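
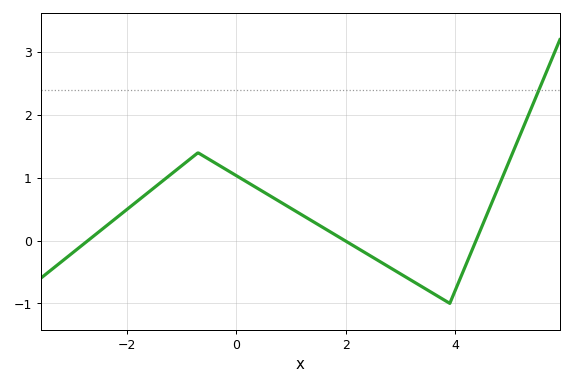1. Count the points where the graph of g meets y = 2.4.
1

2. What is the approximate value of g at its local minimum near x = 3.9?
-1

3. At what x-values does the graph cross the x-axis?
-2.8, 2, 4.4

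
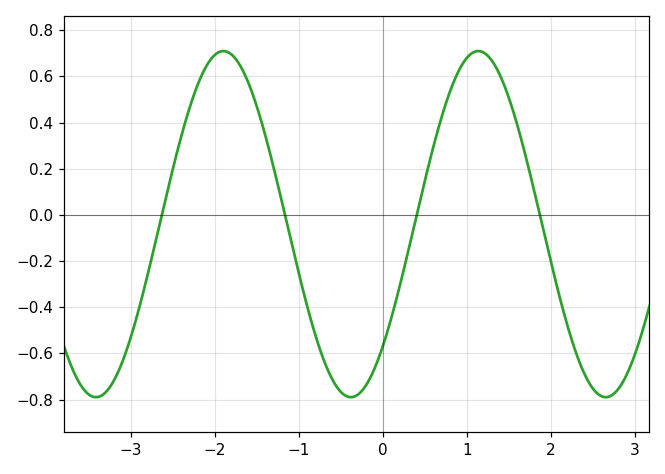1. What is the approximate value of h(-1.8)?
0.694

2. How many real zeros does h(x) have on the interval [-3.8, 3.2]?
4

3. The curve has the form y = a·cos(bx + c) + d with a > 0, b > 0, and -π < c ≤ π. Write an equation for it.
y = 0.75cos(2.07x - 2.35) - 0.04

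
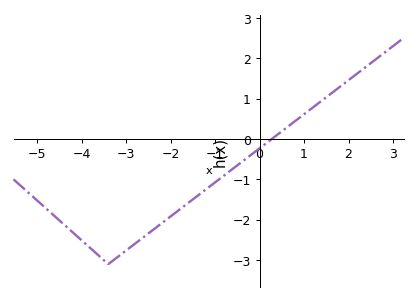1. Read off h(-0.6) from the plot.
-0.738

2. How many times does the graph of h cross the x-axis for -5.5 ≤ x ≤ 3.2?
1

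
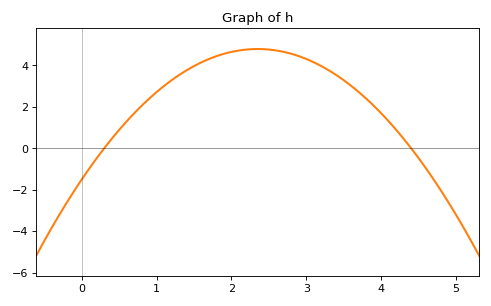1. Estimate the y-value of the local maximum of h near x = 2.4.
4.8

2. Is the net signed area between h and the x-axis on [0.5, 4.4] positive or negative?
positive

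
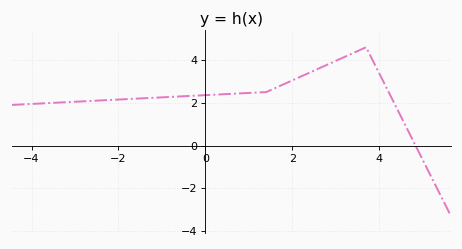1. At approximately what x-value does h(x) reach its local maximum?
3.7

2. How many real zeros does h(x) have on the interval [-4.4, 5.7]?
1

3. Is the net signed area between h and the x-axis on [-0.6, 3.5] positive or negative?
positive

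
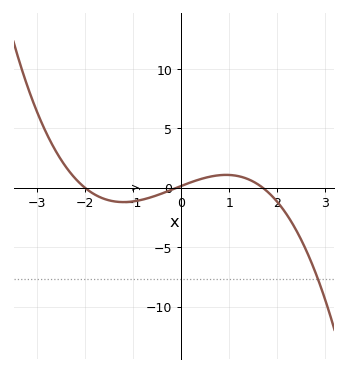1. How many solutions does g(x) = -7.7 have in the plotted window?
1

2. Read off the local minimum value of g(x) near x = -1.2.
-1.2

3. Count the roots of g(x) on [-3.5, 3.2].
3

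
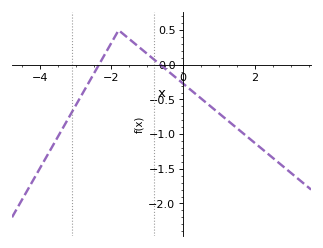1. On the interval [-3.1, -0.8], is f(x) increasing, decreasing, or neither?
neither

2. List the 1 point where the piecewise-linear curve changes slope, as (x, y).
(-1.8, 0.5)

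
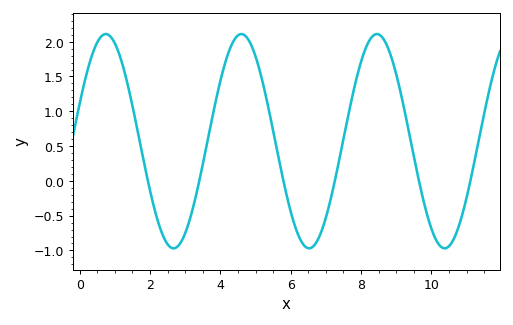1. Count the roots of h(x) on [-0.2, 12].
6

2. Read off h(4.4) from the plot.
2.05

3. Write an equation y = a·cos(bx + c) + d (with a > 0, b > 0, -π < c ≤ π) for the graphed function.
y = 1.54cos(1.6x - 1.2) + 0.57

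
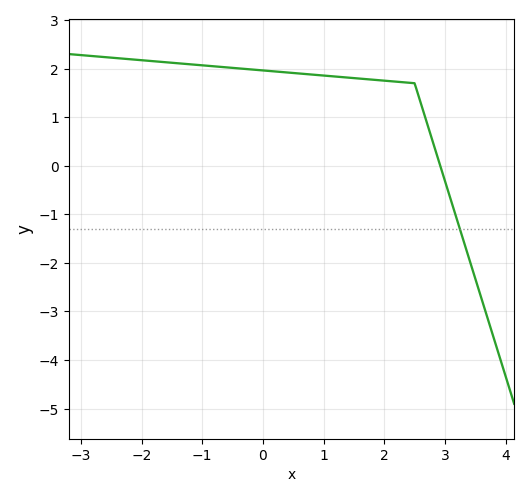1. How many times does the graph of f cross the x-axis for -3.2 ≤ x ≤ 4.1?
1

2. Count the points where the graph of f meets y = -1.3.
1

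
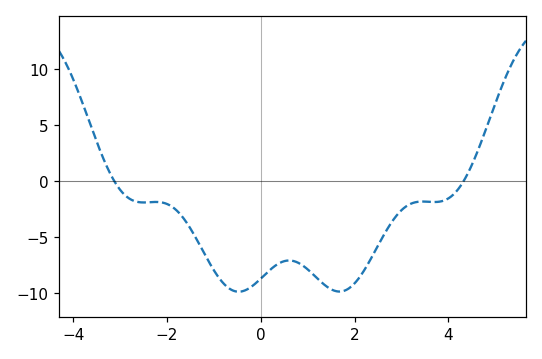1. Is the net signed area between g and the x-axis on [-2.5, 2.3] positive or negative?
negative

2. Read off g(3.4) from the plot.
-1.85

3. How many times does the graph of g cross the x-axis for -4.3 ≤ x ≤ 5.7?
2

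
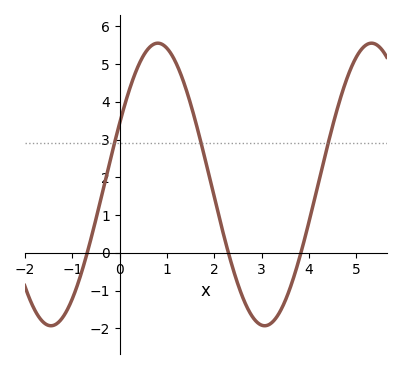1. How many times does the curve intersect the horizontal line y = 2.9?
3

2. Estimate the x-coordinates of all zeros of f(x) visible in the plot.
-0.6, 2.2, 3.8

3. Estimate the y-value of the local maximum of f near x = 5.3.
5.5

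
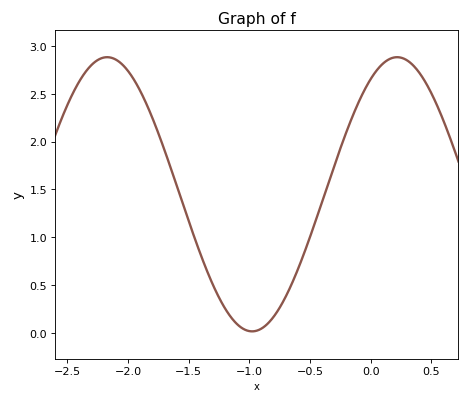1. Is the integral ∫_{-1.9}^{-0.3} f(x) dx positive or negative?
positive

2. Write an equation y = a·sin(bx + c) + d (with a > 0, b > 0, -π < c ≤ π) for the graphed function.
y = 1.43sin(2.6x + 1) + 1.45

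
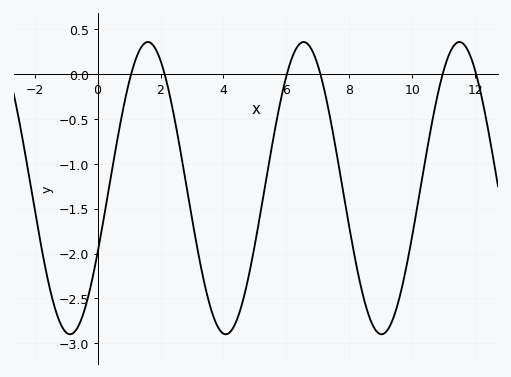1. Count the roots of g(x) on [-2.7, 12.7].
6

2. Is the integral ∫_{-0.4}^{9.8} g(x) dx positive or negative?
negative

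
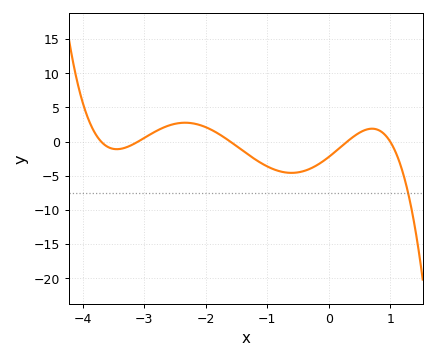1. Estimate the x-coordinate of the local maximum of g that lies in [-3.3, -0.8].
-2.3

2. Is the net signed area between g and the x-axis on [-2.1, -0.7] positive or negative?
negative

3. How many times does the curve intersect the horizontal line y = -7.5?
1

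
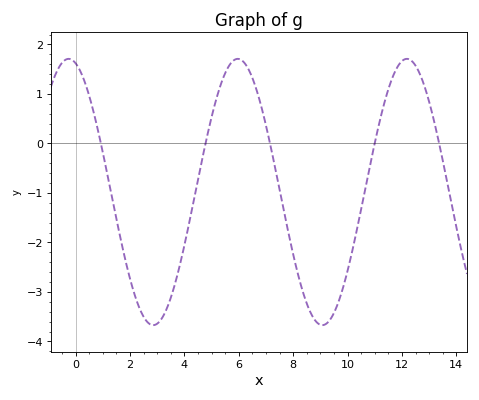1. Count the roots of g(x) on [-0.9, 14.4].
5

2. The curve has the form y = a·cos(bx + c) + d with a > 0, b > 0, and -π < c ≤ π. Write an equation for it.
y = 2.69cos(1x + 0.26) - 0.98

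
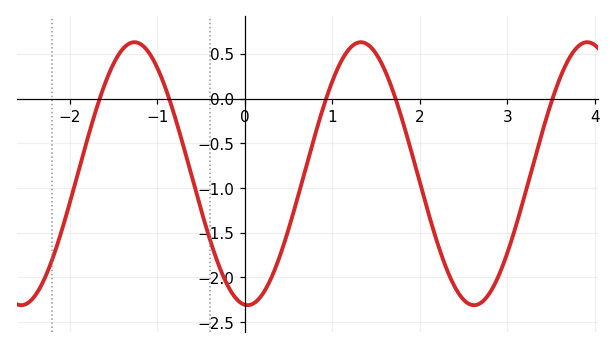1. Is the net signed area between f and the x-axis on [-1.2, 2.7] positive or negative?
negative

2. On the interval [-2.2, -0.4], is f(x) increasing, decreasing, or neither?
neither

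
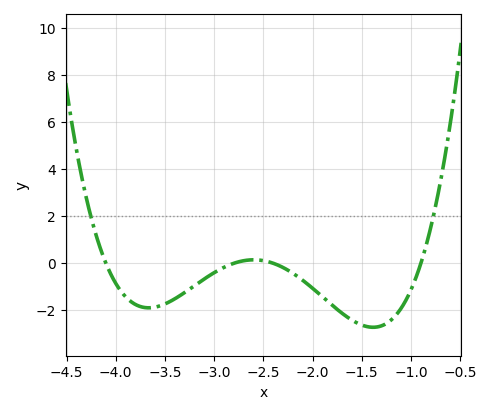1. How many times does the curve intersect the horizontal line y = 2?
2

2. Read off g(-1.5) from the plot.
-2.63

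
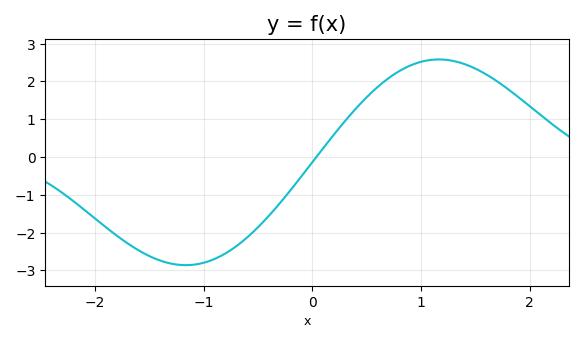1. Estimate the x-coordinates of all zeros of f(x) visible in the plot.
0.037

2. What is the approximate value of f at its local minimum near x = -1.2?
-2.86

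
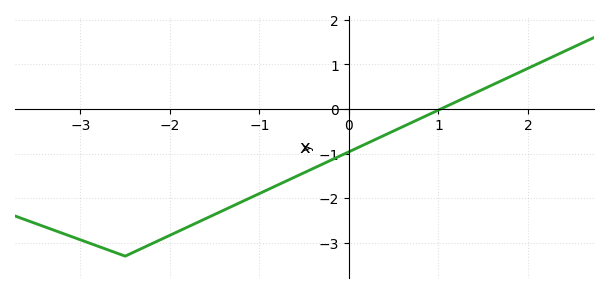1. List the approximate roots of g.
1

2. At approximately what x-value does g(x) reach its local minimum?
-2.5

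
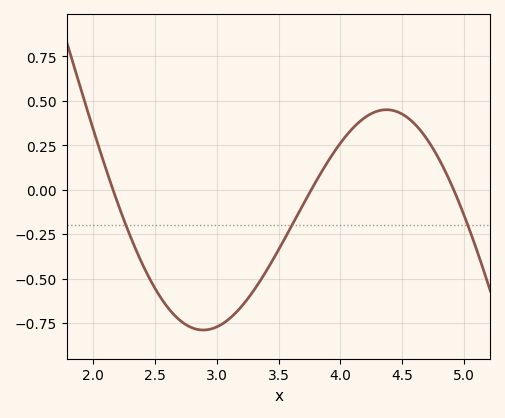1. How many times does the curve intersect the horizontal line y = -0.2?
3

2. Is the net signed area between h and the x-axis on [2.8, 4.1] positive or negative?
negative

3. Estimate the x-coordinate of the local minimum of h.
2.9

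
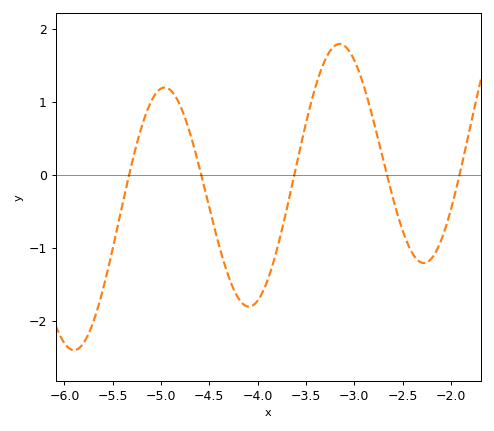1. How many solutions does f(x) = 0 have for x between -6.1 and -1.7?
5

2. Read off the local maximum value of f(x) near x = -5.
1.2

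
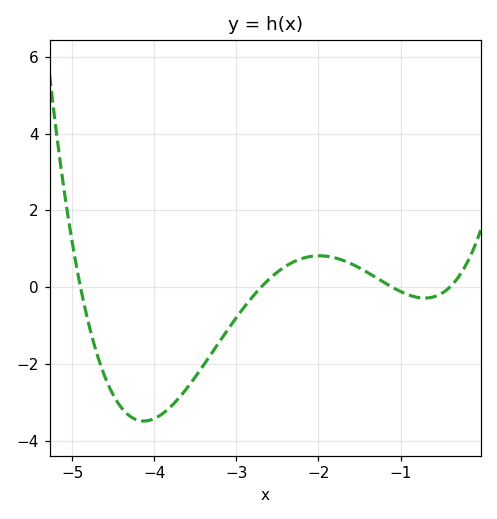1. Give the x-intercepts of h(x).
-4.9, -2.7, -1.1, -0.4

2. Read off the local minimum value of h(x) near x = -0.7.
-0.2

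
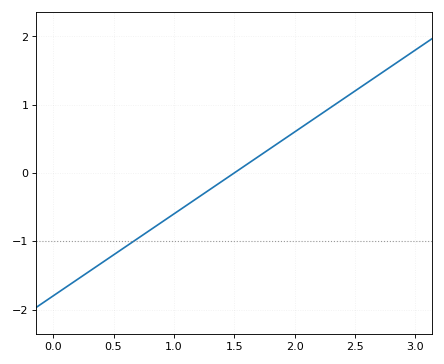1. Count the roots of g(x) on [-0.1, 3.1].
1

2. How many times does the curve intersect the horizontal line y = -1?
1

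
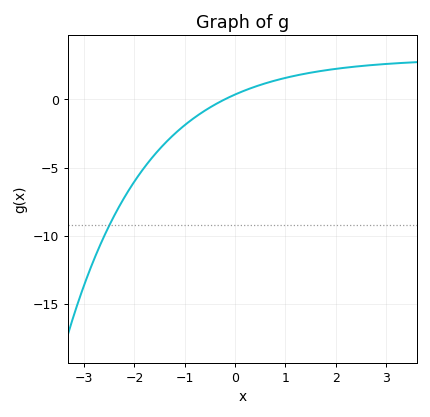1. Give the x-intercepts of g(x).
-0.207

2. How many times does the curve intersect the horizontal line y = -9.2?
1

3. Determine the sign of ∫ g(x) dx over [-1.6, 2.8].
positive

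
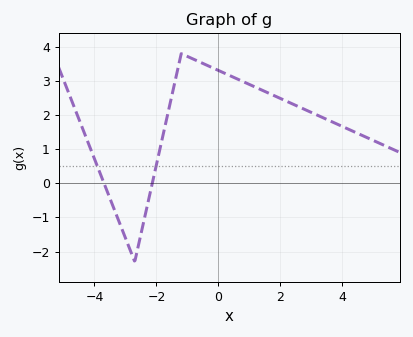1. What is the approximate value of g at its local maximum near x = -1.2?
3.8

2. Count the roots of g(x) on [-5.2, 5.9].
2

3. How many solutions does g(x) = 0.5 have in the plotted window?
2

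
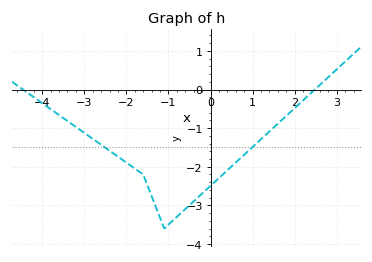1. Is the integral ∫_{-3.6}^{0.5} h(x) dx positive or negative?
negative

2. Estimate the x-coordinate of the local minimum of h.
-1.1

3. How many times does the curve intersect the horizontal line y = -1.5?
2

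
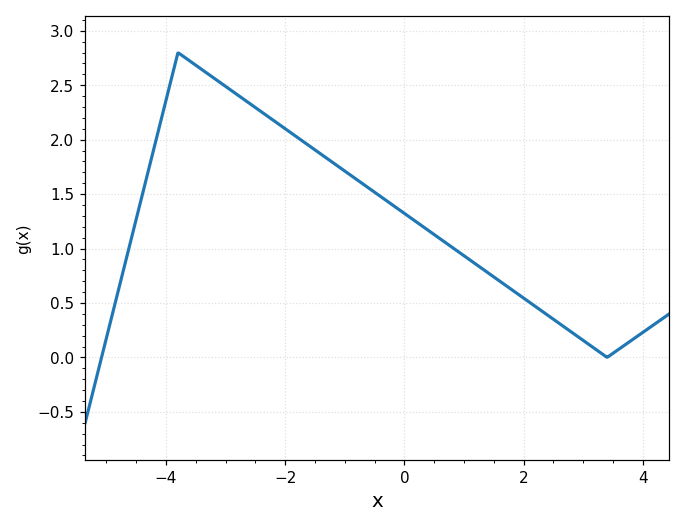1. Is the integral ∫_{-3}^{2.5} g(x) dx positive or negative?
positive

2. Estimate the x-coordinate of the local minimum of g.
3.4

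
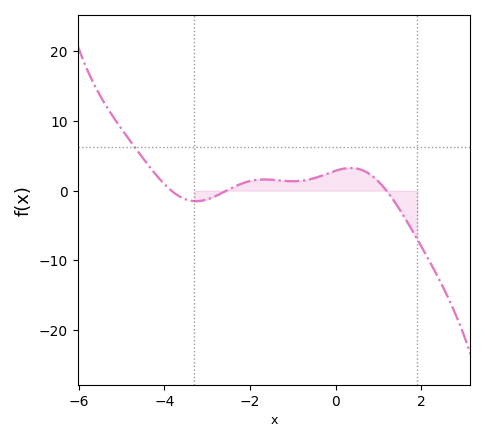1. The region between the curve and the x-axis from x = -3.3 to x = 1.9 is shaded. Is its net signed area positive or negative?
positive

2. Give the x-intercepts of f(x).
-3.84, -2.56, 1.18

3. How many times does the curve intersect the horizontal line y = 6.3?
1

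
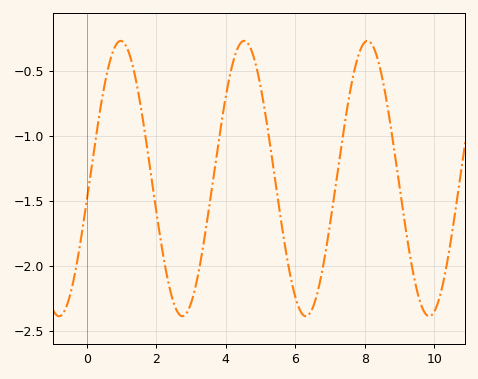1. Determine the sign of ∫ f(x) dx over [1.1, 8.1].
negative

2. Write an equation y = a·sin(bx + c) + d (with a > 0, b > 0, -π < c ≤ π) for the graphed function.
y = 1.06sin(1.77x - 0.162) - 1.33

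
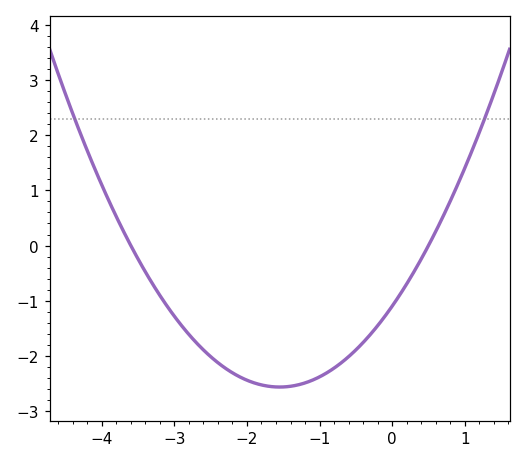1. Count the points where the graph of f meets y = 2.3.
2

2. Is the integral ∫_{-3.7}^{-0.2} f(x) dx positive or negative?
negative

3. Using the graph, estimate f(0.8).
0.805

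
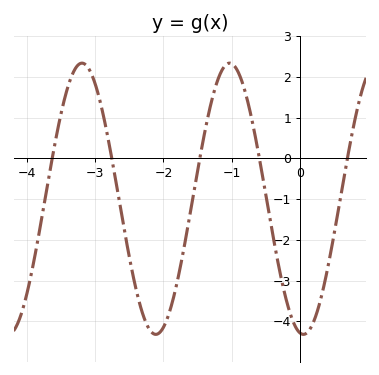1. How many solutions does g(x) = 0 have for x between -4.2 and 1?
5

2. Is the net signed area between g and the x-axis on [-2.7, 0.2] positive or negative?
negative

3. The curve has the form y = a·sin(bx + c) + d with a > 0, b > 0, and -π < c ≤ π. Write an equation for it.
y = 3.33sin(2.91x - 1.71) - 0.99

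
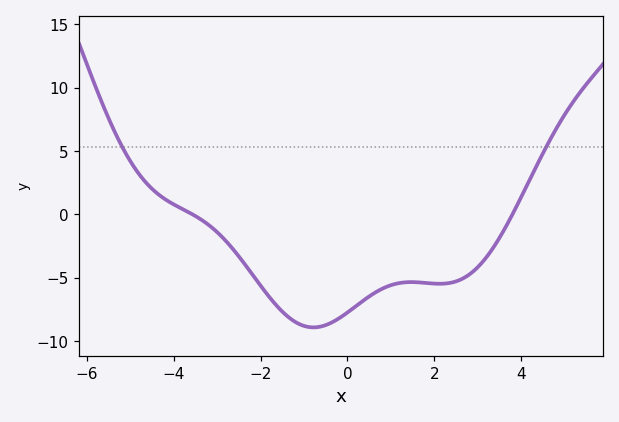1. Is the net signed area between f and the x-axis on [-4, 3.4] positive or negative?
negative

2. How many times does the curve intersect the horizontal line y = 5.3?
2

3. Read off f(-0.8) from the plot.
-9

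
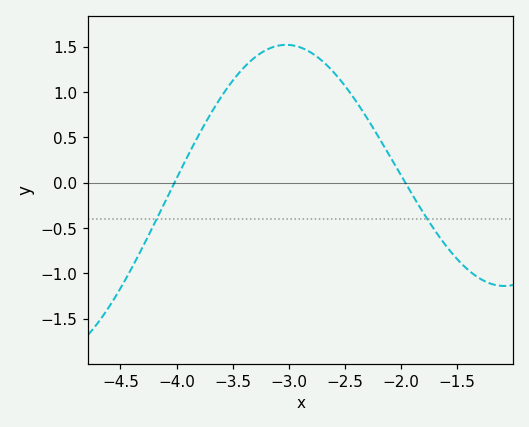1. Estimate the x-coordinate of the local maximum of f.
-3.02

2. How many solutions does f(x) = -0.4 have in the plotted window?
2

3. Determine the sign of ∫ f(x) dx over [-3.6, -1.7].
positive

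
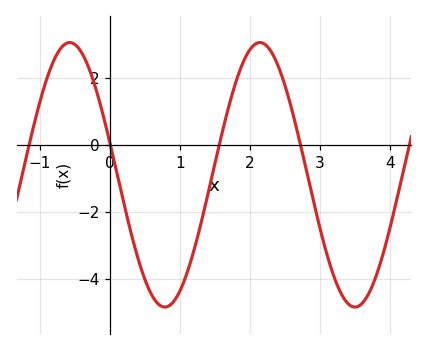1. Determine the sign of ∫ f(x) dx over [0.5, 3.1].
negative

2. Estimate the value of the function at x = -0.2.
1.67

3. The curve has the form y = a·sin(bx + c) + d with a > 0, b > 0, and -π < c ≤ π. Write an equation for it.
y = 3.95sin(2.31x + 2.9) - 0.89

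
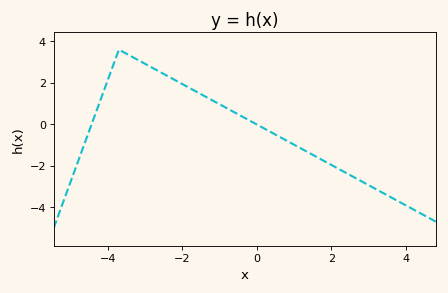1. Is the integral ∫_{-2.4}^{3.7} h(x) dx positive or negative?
negative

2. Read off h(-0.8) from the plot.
0.77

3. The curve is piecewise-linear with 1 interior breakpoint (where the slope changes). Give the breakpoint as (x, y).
(-3.7, 3.6)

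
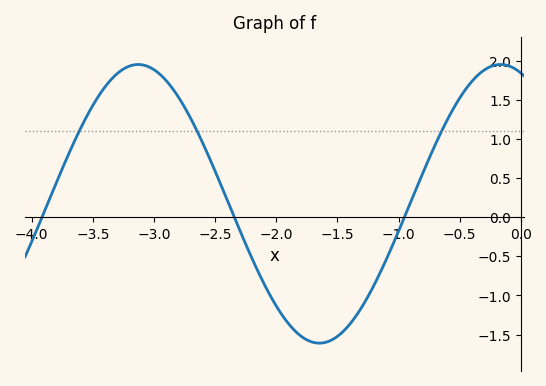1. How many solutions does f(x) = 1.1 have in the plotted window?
3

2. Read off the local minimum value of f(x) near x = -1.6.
-1.6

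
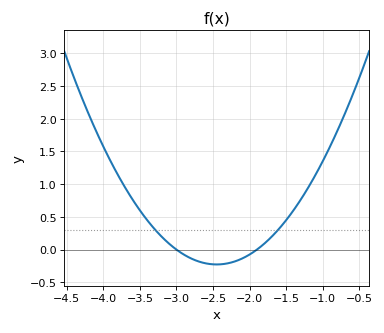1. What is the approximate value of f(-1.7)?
0.2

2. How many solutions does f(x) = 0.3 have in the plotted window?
2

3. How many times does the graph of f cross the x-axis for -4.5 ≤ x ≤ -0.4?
2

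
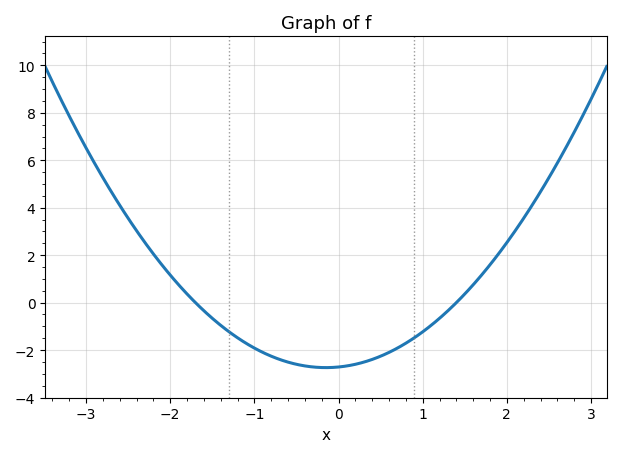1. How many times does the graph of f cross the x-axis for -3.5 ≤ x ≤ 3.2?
2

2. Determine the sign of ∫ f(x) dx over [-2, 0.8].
negative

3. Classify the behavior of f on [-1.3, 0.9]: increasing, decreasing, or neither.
neither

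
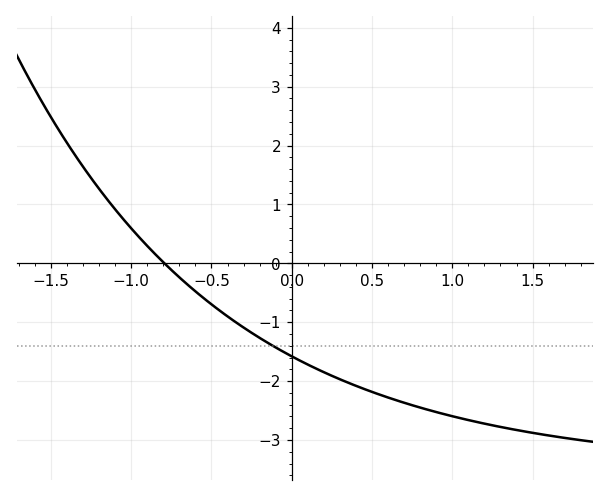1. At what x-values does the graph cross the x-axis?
-0.8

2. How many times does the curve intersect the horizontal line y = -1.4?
1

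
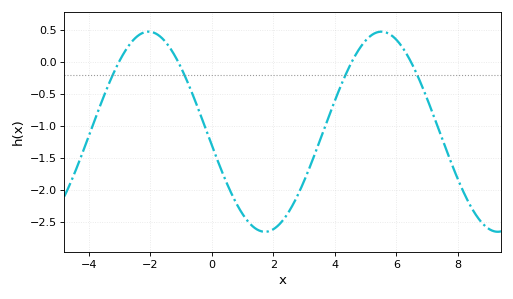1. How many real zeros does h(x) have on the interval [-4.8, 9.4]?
4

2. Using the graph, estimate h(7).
-0.579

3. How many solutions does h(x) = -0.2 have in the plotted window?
4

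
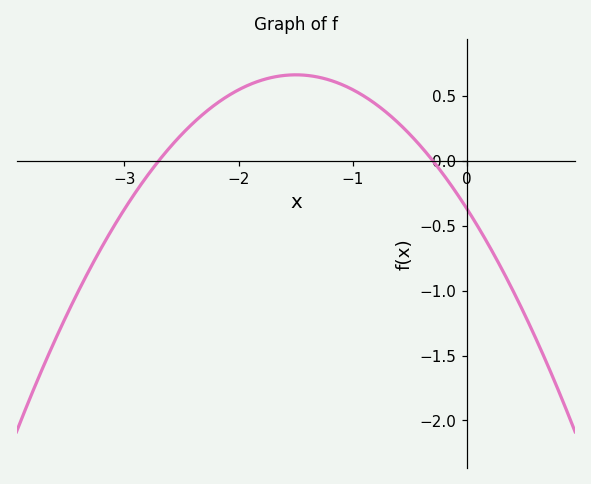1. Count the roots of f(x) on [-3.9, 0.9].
2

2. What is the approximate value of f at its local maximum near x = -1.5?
0.65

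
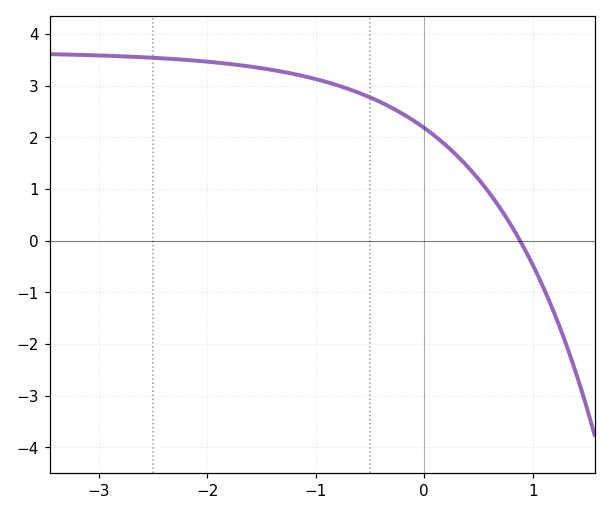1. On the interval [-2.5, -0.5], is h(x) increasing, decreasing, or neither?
decreasing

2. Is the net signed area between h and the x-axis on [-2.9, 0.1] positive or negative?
positive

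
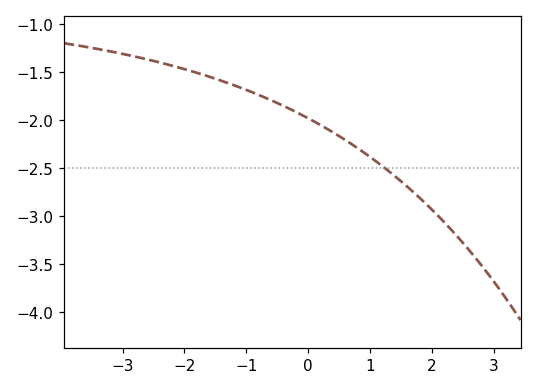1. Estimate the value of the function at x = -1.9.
-1.5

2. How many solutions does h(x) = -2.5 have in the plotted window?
1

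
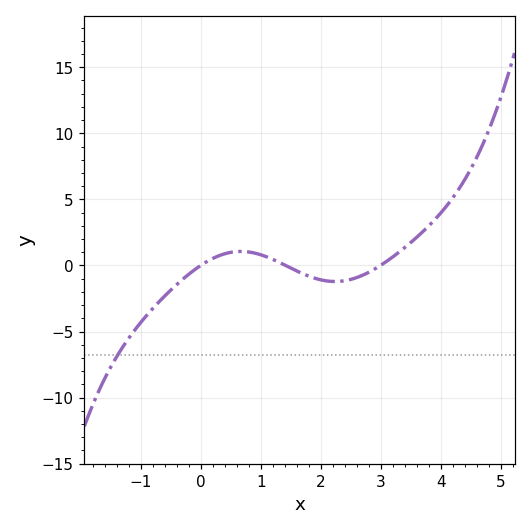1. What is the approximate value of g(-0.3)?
-1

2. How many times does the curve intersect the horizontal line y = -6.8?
1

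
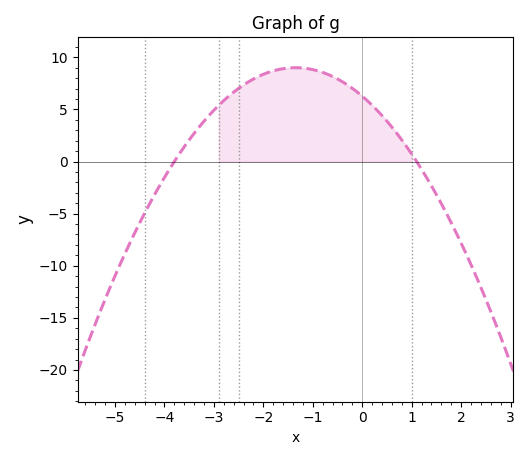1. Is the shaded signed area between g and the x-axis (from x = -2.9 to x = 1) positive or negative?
positive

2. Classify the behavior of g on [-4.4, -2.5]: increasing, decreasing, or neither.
increasing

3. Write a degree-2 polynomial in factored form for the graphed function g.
y = -1.5(x + 3.8)(x - 1.1)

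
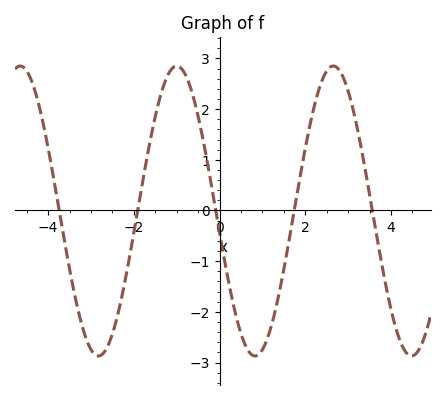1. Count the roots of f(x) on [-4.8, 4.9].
5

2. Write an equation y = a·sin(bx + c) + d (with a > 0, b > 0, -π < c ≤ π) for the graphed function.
y = 2.86sin(1.7x - 3) - 0.01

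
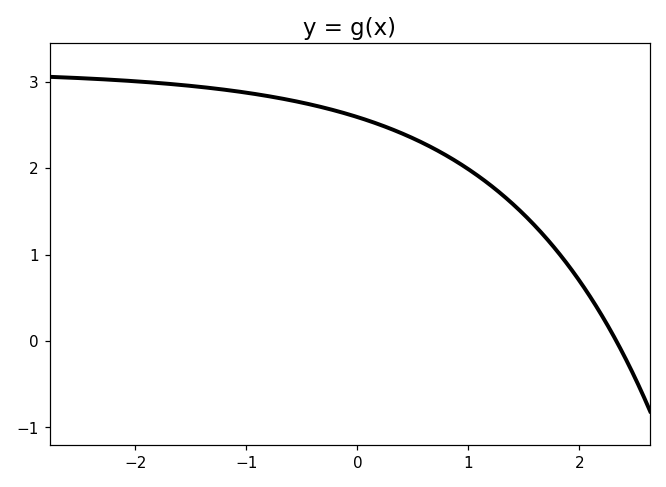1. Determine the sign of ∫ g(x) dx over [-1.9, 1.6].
positive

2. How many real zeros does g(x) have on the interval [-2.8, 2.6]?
1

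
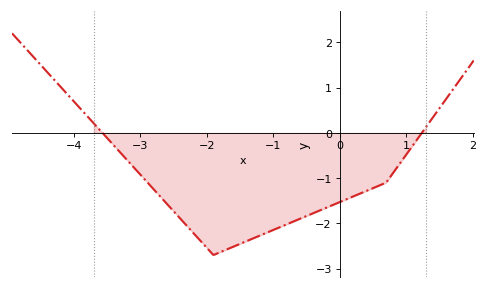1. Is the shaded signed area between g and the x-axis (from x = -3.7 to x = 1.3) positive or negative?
negative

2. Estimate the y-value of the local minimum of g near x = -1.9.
-2.7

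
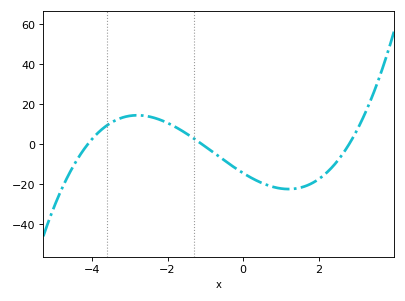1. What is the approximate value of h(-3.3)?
12.5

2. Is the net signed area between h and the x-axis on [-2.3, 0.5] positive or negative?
negative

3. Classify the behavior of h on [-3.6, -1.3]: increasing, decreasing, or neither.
neither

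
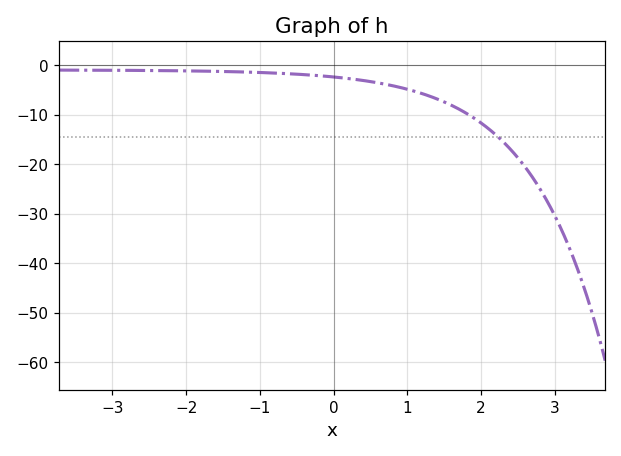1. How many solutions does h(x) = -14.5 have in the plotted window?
1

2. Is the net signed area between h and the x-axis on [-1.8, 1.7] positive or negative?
negative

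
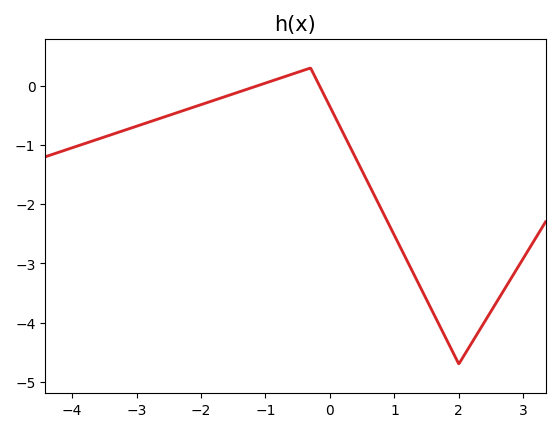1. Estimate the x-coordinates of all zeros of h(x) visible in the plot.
-1.2, -0.2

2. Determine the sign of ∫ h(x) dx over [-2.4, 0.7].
negative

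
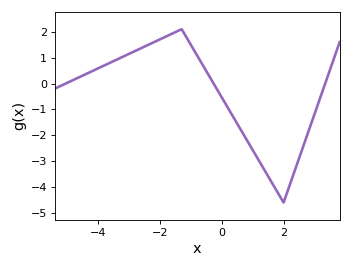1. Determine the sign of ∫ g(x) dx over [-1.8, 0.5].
positive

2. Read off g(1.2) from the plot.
-2.98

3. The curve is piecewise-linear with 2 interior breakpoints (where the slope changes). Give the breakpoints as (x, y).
(-1.3, 2.1); (2, -4.6)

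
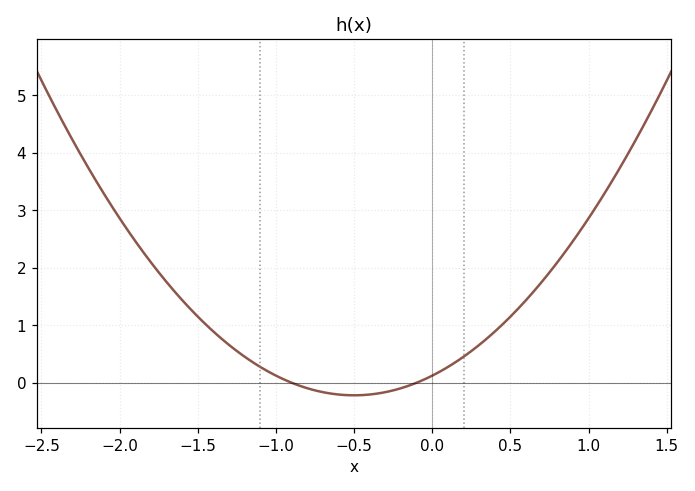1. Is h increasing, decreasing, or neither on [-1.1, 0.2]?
neither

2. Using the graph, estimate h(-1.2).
0.452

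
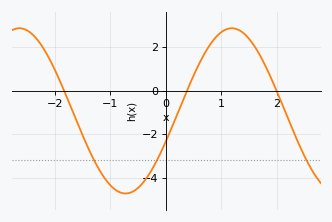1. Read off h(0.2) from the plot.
-1.2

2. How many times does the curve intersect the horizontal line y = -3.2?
3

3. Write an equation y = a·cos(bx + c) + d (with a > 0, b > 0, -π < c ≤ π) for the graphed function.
y = 3.79cos(1.6x - 2) - 0.93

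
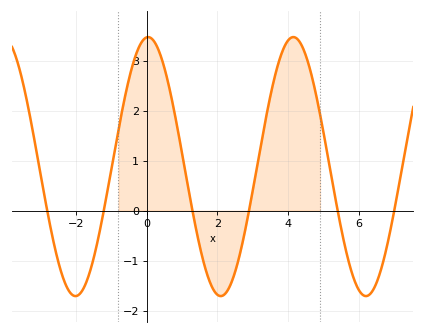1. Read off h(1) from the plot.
1.1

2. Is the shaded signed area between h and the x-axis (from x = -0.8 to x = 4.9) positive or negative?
positive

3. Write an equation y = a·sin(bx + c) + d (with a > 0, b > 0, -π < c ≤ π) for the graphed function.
y = 2.59sin(1.5x + 1.5) + 0.88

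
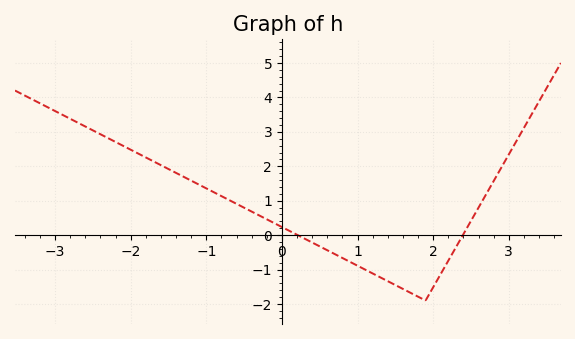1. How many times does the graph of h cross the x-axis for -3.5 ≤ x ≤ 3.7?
2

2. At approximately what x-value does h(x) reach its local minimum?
1.9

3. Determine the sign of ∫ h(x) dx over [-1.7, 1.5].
positive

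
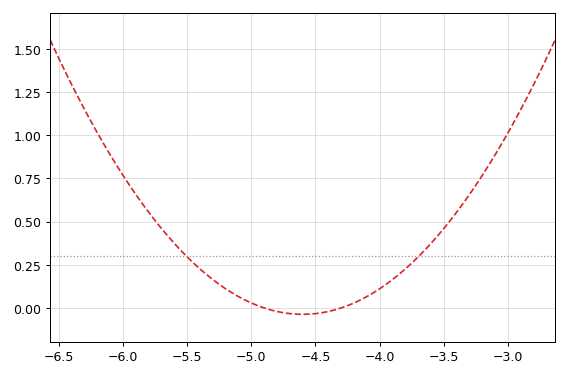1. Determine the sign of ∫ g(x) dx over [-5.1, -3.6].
positive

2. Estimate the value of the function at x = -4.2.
0.029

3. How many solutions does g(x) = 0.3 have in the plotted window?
2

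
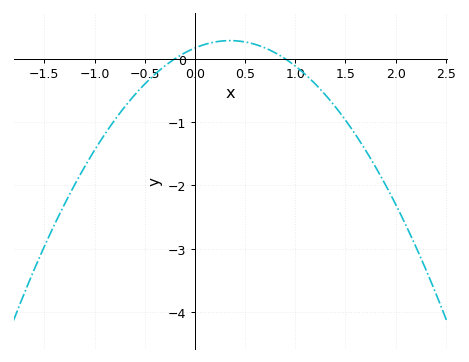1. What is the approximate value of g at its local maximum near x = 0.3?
0.287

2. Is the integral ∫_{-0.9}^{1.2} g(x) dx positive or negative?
negative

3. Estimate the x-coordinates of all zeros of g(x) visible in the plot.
-0.2, 0.9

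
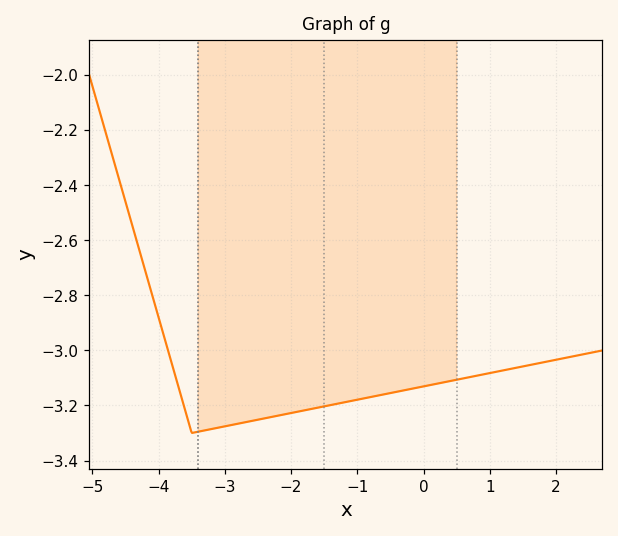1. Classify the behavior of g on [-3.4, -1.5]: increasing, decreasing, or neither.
increasing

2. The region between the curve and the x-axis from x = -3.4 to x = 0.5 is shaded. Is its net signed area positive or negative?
negative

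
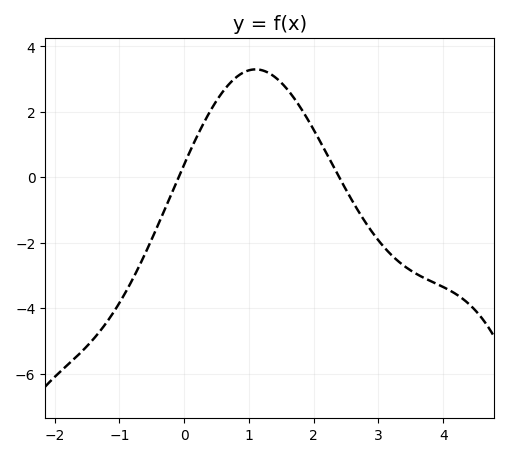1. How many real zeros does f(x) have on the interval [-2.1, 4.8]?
2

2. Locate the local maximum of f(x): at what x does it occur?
1.1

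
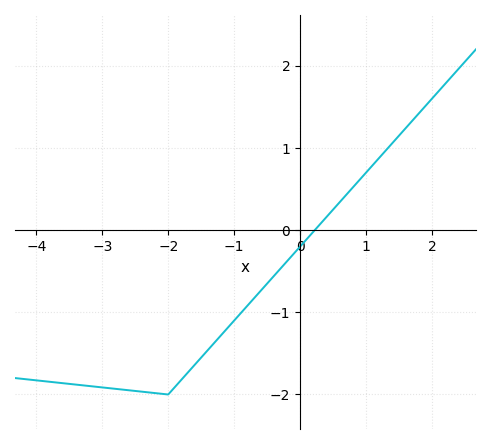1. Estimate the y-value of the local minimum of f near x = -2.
-2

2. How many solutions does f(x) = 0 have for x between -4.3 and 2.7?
1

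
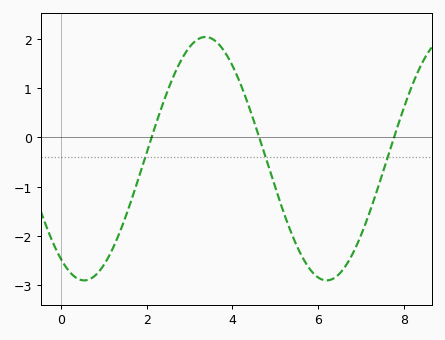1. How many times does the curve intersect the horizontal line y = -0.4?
3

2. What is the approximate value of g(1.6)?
-1.4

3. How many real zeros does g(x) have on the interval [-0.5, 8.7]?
3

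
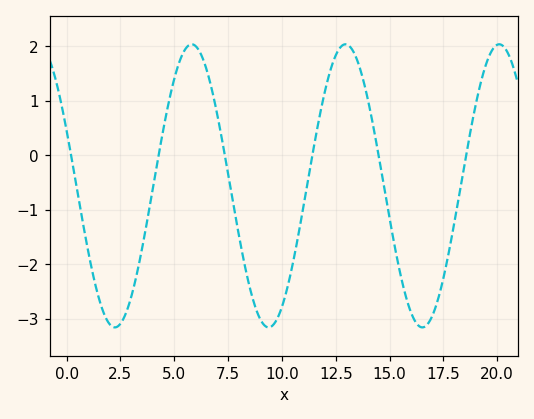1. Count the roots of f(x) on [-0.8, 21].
6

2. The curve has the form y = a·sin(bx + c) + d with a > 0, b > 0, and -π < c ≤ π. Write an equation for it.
y = 2.6sin(0.88x + 2.7) - 0.56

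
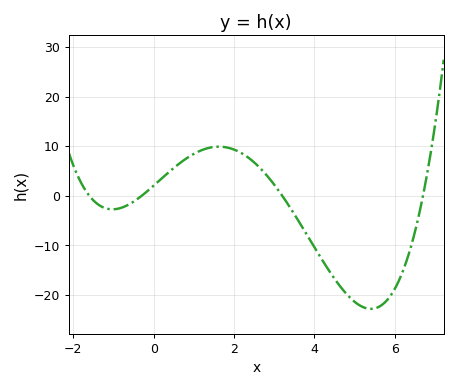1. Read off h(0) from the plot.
2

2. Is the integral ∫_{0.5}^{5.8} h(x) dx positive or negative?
negative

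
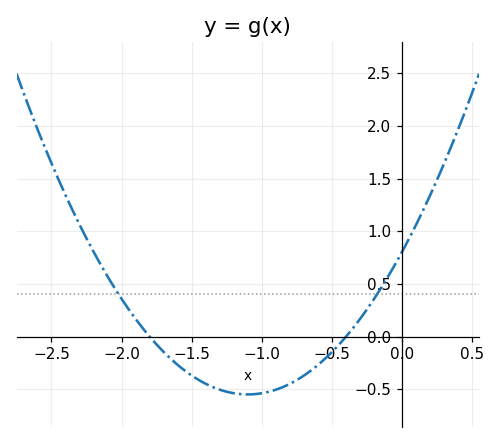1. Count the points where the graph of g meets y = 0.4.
2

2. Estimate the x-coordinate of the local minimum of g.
-1.1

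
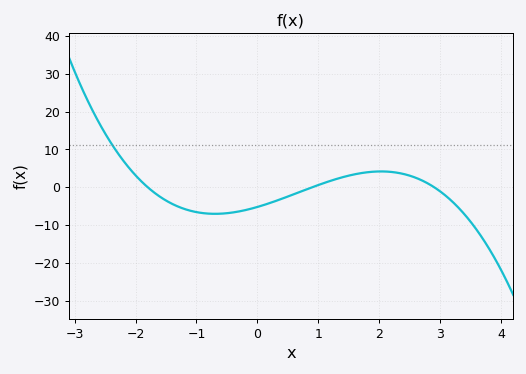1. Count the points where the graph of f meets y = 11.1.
1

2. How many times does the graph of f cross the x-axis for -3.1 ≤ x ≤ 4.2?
3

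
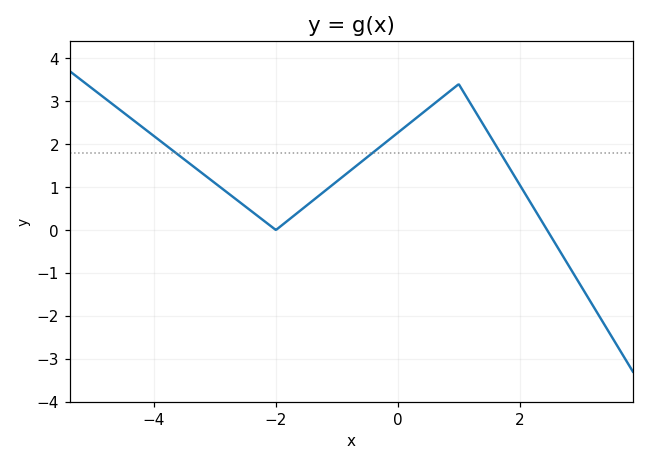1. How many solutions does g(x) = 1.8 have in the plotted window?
3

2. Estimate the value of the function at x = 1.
3.4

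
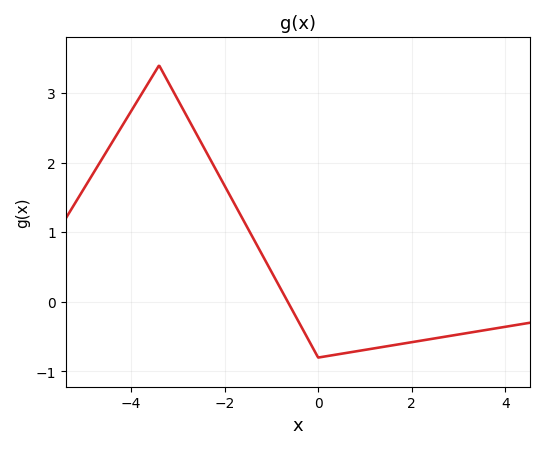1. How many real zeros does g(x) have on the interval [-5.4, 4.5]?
1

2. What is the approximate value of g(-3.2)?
3.15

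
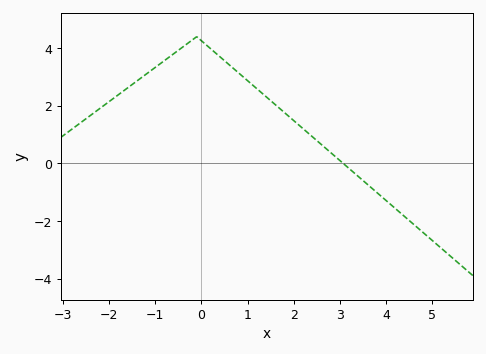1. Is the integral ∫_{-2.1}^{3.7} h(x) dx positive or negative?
positive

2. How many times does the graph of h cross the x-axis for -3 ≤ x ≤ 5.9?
1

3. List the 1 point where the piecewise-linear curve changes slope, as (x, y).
(-0.1, 4.4)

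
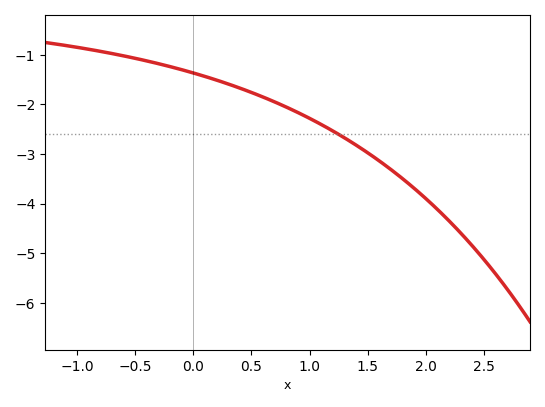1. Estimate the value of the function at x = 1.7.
-3.3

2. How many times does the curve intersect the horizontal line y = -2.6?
1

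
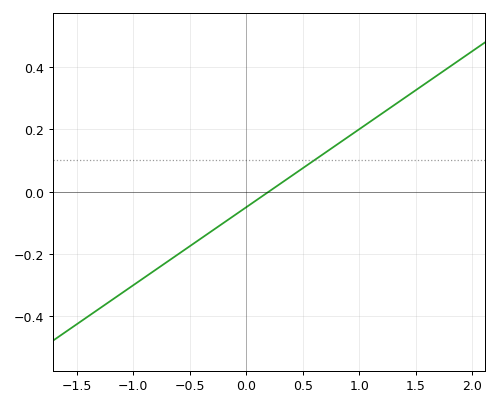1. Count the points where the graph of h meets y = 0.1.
1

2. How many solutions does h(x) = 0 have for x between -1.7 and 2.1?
1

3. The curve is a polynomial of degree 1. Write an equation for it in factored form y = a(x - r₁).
y = 0.25(x - 0.2)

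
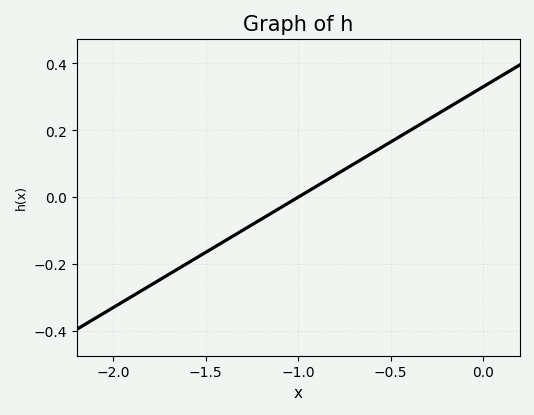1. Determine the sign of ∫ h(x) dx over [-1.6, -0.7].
negative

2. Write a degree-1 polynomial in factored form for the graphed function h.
y = 0.33(x + 1)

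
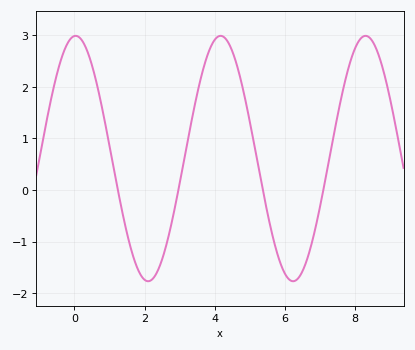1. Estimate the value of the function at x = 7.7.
2.06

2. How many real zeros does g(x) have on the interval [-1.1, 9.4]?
4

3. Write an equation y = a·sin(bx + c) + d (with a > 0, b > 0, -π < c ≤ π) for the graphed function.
y = 2.38sin(1.52x + 1.52) + 0.61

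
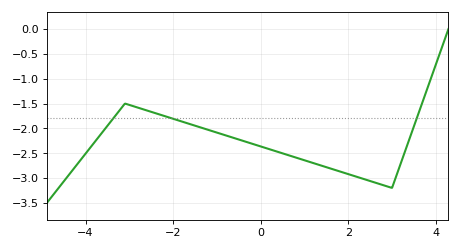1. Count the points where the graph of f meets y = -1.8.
3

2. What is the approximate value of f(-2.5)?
-1.65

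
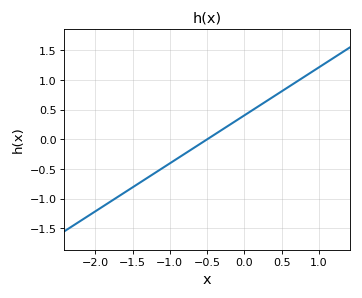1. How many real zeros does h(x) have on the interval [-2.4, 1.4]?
1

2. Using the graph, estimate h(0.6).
0.9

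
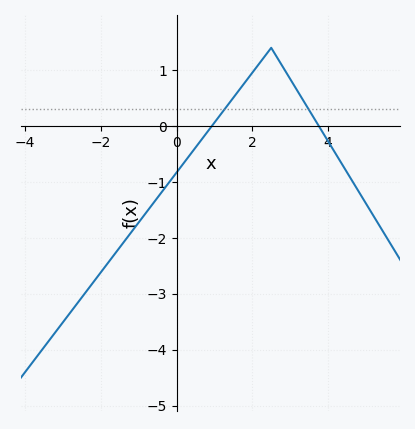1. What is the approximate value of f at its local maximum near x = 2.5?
1.4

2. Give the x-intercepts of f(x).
0.931, 3.76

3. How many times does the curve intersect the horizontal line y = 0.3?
2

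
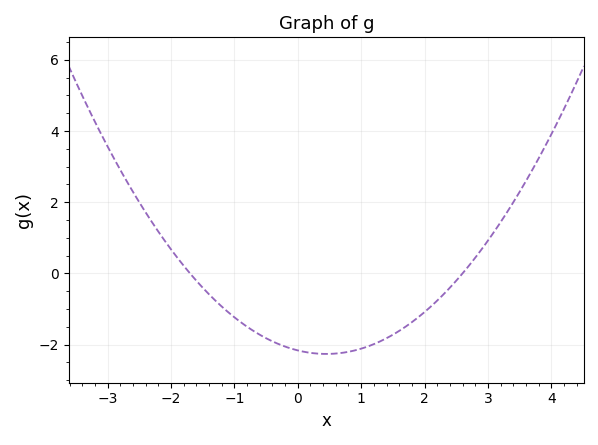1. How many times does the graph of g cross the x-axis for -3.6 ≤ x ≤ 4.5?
2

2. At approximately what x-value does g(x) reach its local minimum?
0.45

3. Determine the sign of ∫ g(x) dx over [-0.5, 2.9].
negative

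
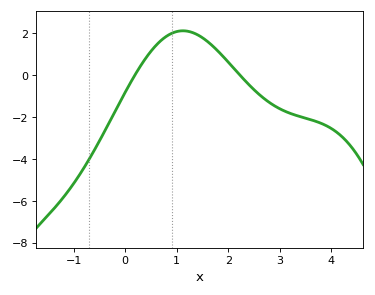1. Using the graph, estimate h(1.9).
0.8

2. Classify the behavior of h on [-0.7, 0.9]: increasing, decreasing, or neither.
increasing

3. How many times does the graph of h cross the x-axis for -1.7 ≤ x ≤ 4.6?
2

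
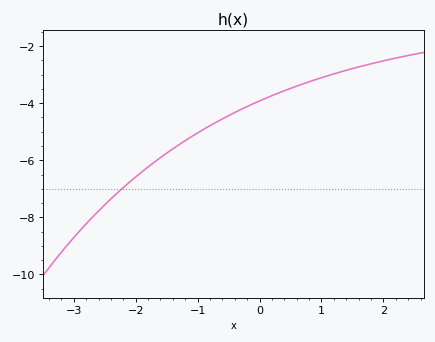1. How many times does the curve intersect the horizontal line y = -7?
1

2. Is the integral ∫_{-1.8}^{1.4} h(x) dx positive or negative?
negative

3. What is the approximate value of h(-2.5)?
-7.6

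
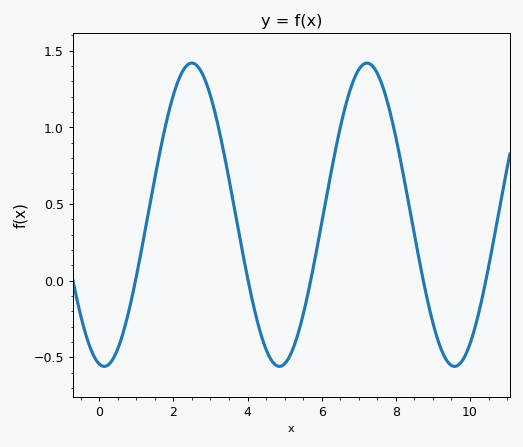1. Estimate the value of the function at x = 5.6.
-0.1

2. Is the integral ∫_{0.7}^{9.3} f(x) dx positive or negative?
positive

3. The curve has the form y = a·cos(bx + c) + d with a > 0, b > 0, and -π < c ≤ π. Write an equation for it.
y = 0.99cos(1.3x + 3) + 0.43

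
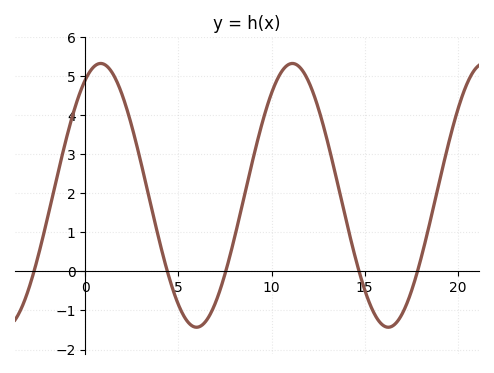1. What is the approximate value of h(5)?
-0.9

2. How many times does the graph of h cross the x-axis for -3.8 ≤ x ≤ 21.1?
5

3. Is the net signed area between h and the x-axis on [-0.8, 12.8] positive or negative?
positive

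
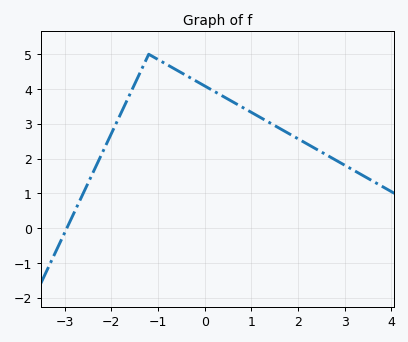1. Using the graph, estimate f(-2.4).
1.58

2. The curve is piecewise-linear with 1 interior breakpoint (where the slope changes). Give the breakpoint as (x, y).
(-1.2, 5)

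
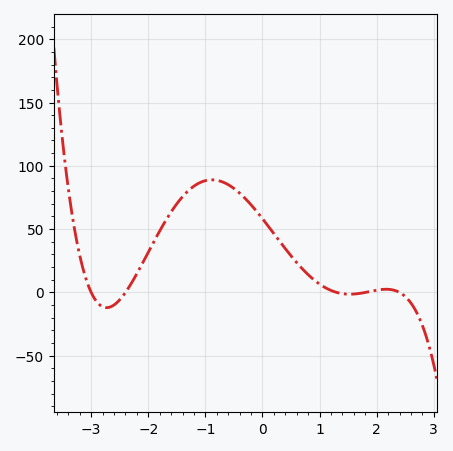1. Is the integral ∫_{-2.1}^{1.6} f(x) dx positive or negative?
positive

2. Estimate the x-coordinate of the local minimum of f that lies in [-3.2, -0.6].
-2.73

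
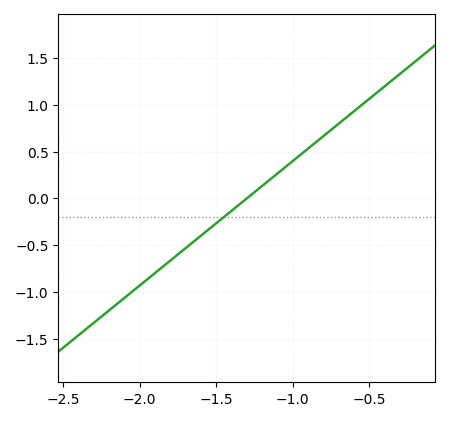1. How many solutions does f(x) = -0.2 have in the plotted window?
1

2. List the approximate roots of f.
-1.3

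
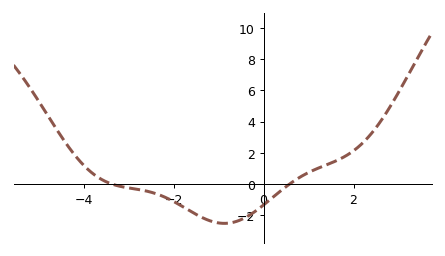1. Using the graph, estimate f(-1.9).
-1.27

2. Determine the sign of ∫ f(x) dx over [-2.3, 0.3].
negative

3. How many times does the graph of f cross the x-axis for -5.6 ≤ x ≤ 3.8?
2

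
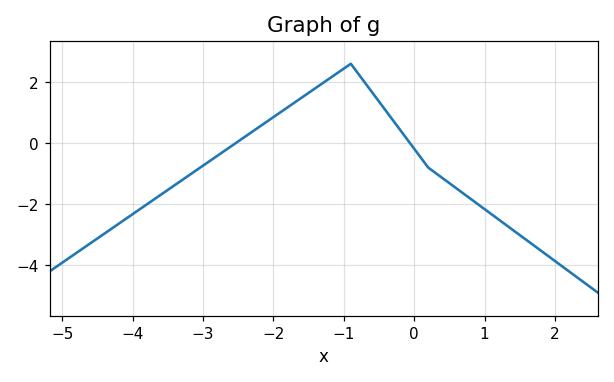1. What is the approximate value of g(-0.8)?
2.3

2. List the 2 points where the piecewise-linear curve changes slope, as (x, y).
(-0.9, 2.6); (0.2, -0.8)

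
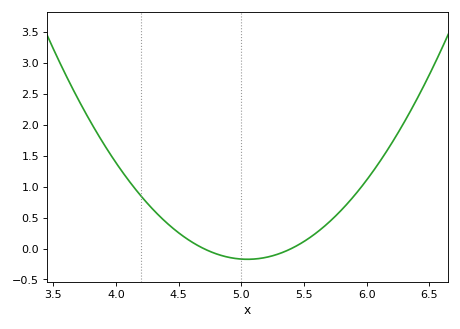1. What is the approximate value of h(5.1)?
-0.15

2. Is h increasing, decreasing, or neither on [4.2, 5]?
decreasing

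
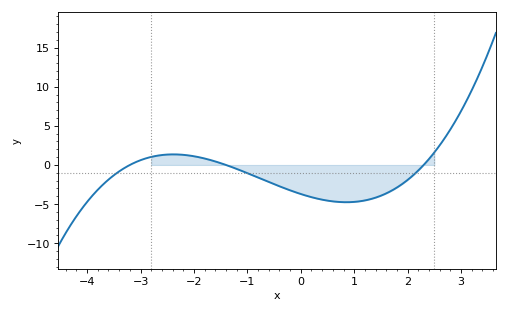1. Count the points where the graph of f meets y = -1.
3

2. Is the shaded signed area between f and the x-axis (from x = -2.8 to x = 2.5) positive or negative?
negative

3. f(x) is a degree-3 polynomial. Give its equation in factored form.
y = 0.36(x + 3.2)(x + 1.4)(x - 2.3)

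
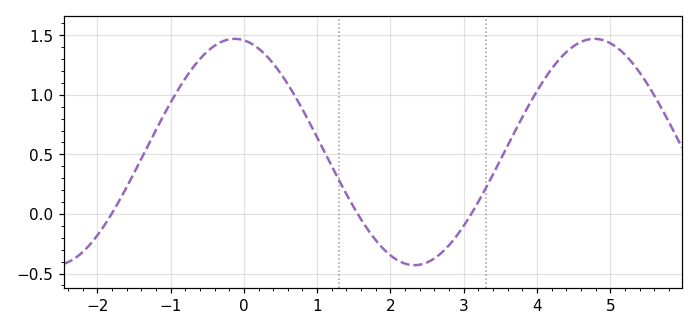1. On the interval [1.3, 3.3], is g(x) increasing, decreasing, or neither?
neither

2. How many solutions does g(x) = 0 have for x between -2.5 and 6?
3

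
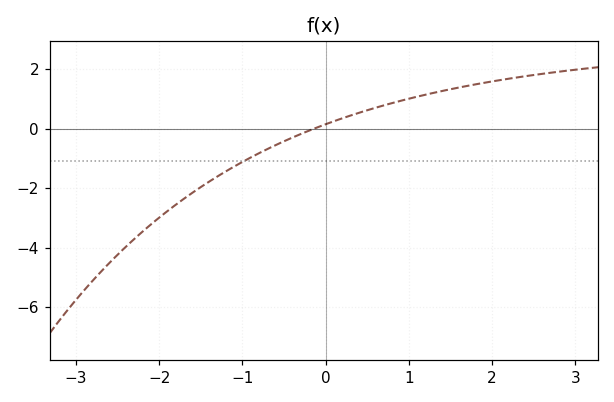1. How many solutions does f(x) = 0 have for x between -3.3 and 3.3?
1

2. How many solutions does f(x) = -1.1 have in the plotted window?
1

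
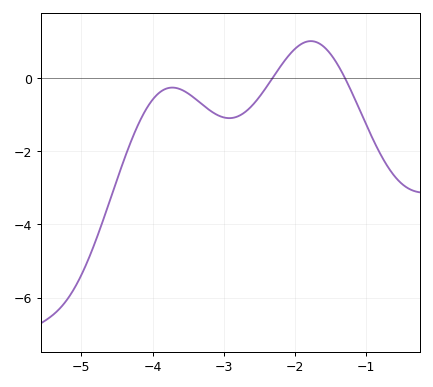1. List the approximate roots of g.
-2.3, -1.3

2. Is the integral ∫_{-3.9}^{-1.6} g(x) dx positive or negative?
negative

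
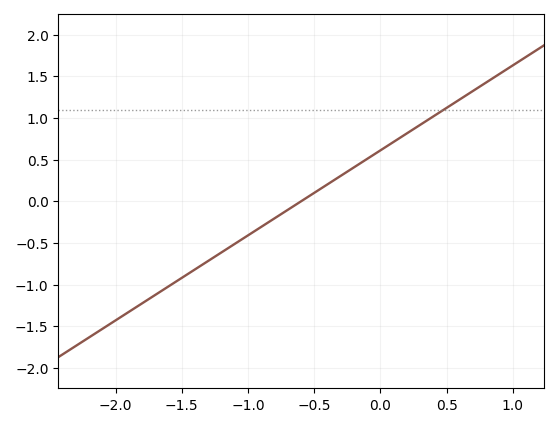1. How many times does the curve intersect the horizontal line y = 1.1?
1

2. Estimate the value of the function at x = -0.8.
-0.204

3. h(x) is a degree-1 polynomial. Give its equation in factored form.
y = 1.02(x + 0.6)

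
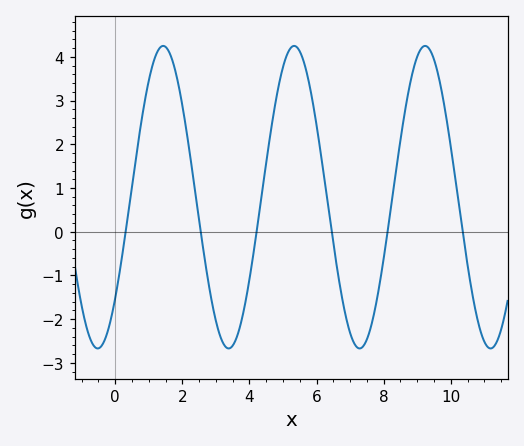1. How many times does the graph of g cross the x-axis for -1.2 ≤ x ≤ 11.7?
6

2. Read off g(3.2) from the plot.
-2.5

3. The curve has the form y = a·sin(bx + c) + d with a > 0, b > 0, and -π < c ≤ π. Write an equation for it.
y = 3.46sin(1.6x - 0.73) + 0.79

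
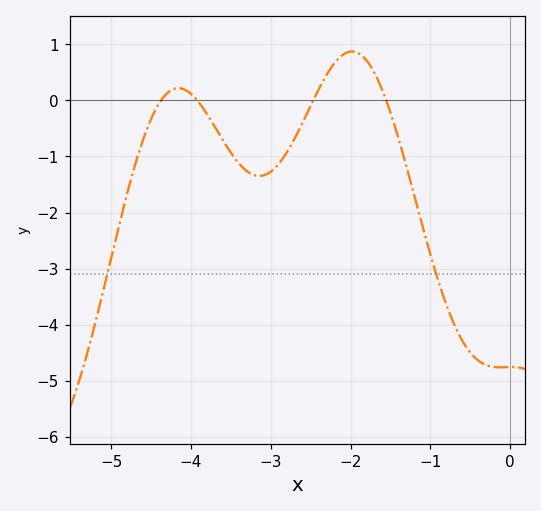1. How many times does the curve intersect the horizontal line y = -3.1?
2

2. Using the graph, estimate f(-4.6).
-0.697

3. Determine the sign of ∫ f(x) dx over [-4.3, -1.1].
negative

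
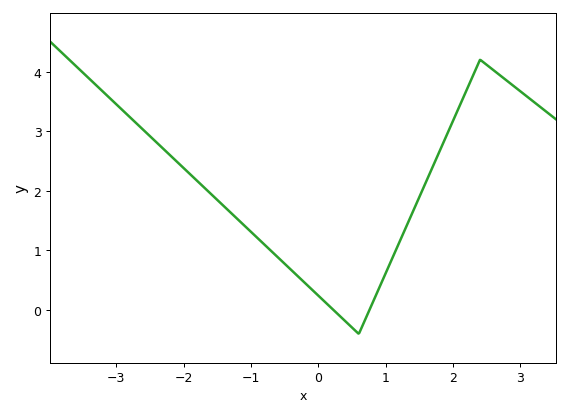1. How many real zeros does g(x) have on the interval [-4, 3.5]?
2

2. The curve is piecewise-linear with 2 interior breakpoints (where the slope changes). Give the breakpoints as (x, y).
(0.6, -0.4); (2.4, 4.2)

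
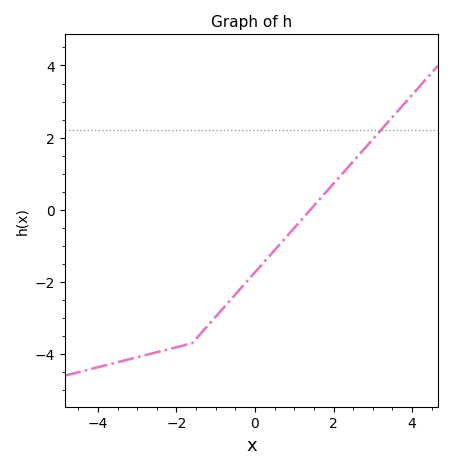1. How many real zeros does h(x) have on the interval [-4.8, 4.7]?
1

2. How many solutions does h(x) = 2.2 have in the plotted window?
1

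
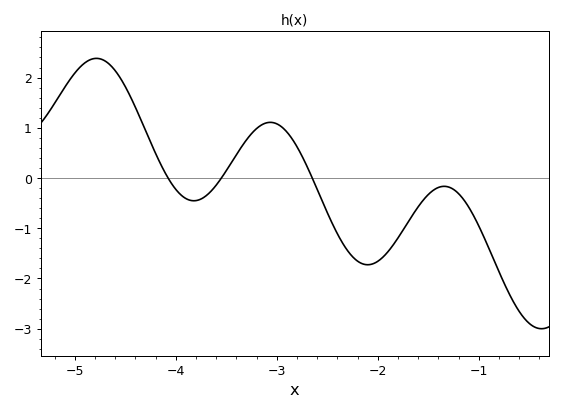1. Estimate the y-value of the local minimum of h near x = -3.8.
-0.5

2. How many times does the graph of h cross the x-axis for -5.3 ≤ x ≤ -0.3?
3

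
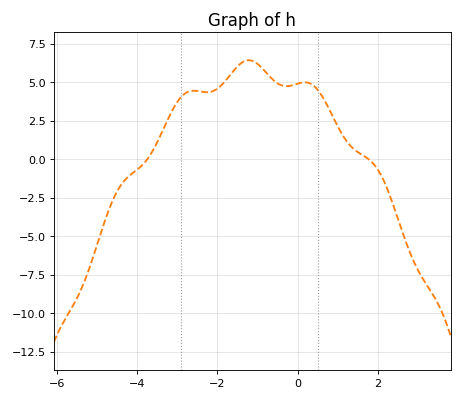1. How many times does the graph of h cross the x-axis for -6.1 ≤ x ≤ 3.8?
2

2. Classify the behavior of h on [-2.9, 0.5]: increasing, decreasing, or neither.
neither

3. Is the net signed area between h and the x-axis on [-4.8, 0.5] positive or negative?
positive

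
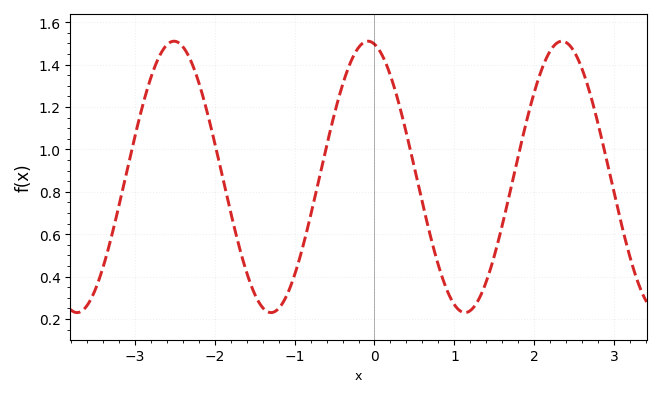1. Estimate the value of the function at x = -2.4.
1.49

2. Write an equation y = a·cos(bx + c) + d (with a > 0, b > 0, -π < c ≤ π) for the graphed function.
y = 0.64cos(2.59x + 0.21) + 0.87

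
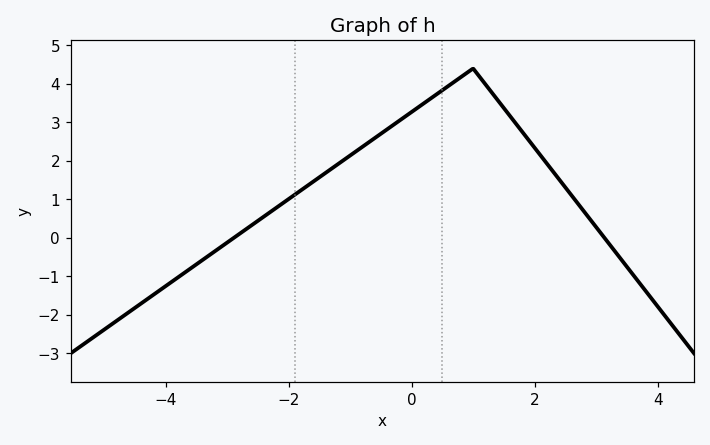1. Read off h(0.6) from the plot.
3.95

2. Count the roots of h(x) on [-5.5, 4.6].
2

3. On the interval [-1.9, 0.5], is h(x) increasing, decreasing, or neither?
increasing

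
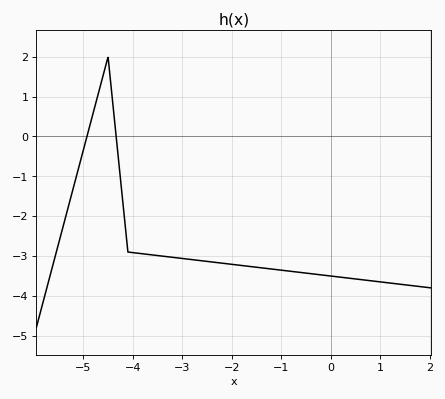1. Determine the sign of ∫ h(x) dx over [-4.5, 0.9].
negative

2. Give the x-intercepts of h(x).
-5, -4.4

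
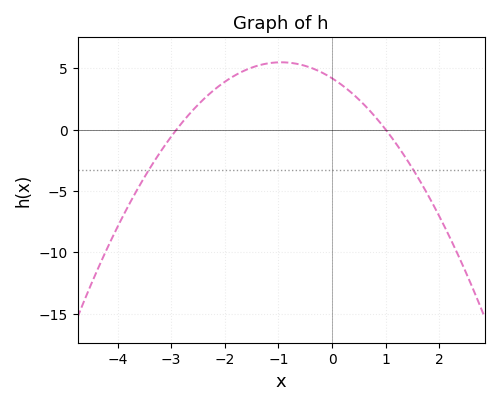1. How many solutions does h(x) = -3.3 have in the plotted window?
2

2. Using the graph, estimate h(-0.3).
5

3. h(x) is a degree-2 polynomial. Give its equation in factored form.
y = -1.44(x + 2.9)(x - 1)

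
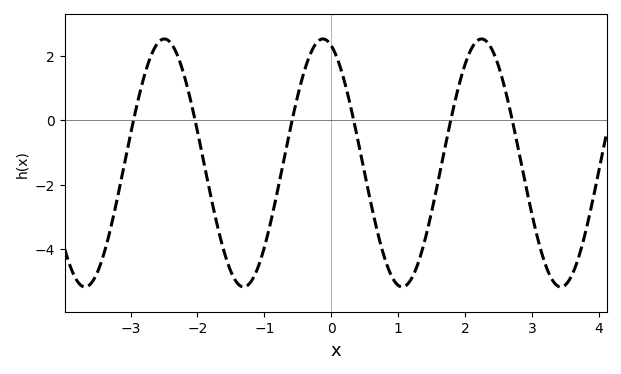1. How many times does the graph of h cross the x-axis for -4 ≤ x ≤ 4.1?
6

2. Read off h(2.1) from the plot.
2.23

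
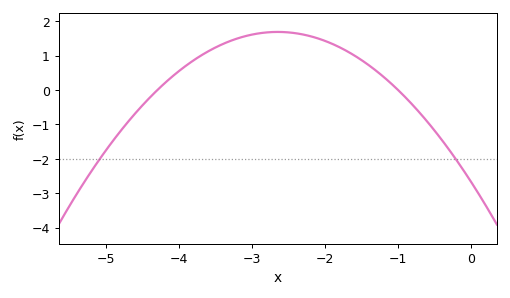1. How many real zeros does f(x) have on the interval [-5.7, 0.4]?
2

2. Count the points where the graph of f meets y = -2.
2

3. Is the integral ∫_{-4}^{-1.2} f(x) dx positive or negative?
positive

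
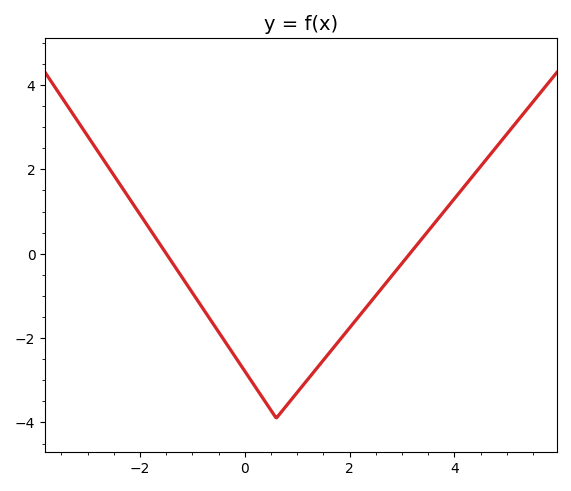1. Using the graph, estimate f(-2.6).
2.05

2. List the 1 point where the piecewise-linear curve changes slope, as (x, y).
(0.6, -3.9)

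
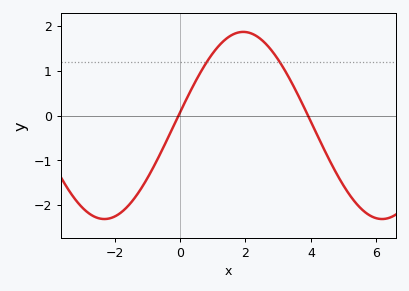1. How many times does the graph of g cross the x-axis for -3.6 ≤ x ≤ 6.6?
2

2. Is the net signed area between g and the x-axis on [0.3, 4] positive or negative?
positive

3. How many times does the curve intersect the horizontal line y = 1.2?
2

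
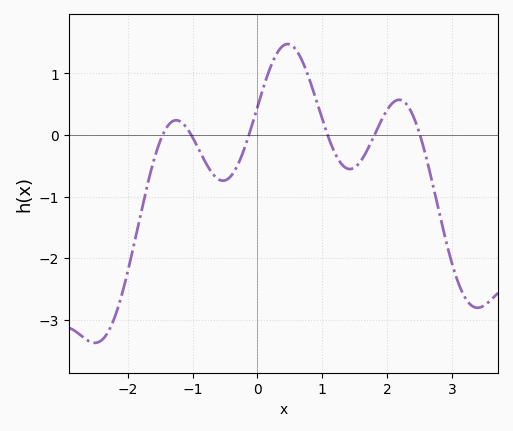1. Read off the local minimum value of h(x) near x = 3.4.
-2.8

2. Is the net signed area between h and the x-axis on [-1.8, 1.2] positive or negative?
positive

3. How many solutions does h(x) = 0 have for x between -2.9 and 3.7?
6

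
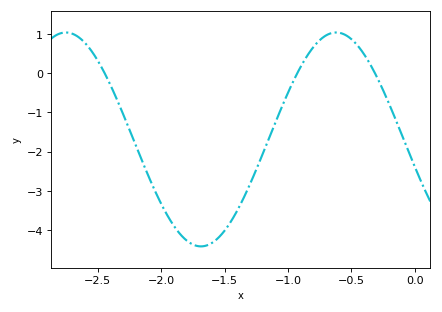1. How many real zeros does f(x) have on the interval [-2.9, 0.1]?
3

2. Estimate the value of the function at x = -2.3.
-1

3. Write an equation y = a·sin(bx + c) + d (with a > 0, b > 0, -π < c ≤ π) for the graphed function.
y = 2.73sin(3x - 2.9) - 1.69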